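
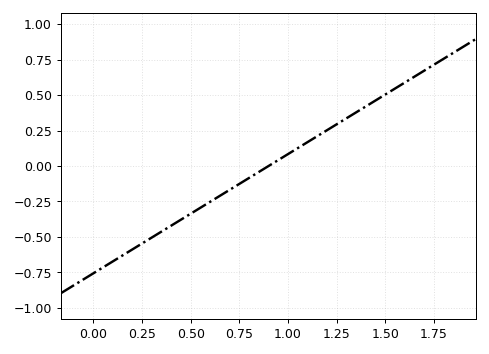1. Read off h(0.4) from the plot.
-0.42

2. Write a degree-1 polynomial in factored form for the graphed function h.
y = 0.84(x - 0.9)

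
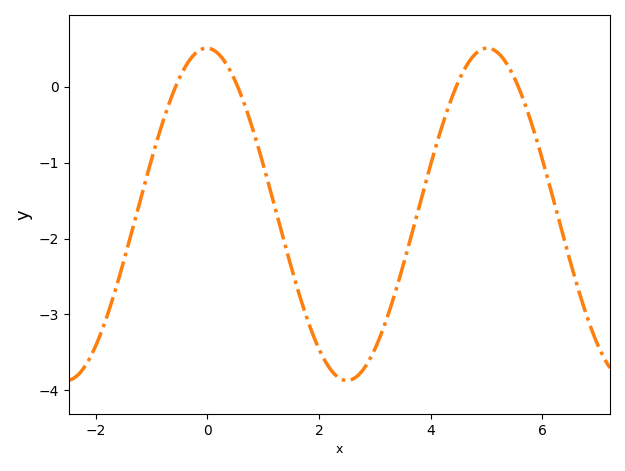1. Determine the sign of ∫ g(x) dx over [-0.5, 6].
negative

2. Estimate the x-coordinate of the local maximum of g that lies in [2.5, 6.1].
5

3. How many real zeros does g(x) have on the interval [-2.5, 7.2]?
4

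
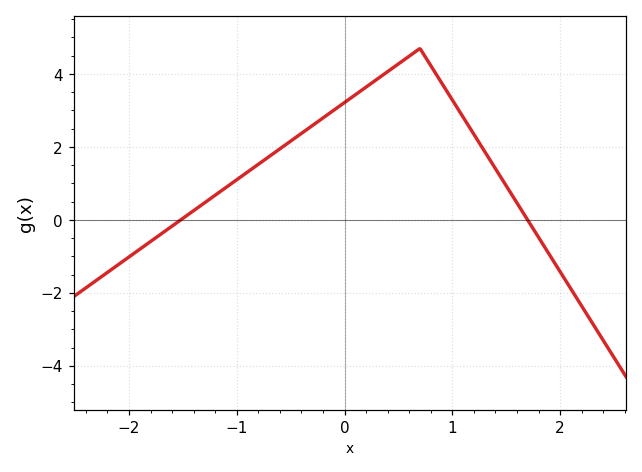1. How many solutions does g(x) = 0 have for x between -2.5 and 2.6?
2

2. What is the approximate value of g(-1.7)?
-0.38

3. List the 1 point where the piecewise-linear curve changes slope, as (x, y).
(0.7, 4.7)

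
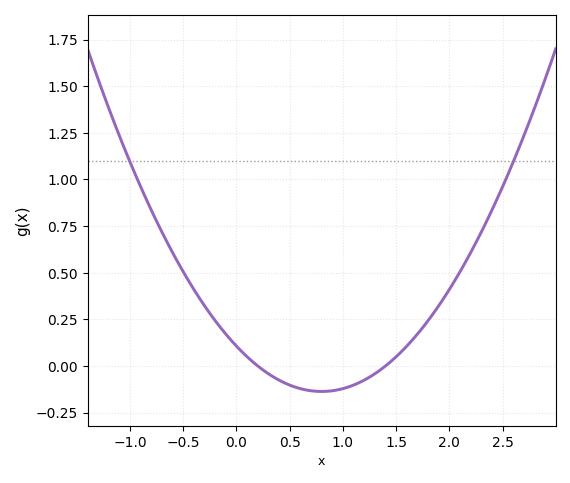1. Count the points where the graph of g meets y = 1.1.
2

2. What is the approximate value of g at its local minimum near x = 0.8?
-0.137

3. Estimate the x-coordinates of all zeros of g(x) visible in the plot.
0.2, 1.4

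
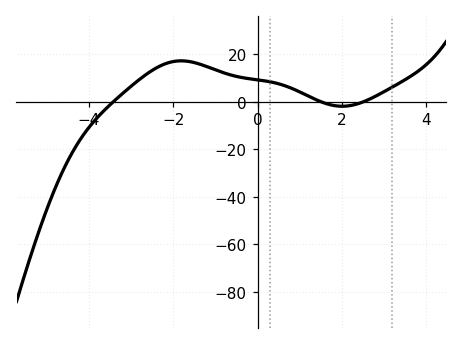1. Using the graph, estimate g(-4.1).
-13.2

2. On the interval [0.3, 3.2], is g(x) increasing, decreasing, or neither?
neither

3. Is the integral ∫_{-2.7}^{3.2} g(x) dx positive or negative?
positive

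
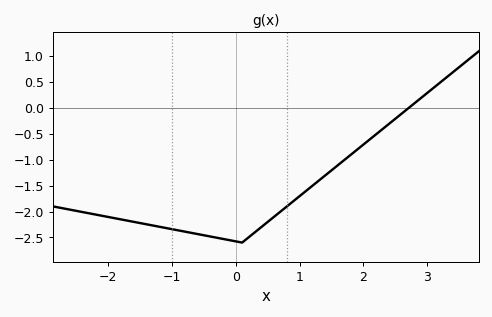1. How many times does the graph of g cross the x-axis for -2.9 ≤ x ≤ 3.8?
1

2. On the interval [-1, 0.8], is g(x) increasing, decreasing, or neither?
neither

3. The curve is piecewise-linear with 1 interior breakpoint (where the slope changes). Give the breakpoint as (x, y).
(0.1, -2.6)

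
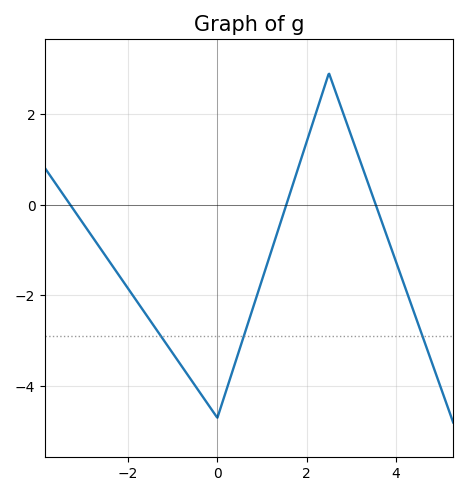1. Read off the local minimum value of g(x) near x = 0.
-4.6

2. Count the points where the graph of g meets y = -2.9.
3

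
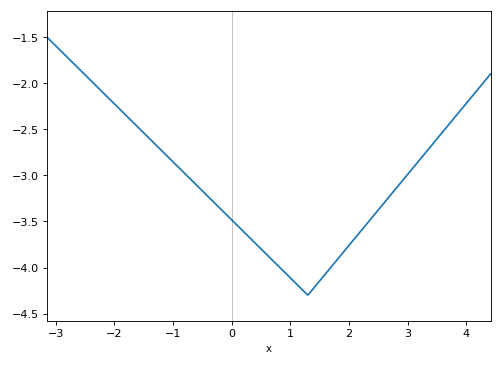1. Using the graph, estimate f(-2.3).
-2.05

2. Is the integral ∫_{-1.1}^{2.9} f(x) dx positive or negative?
negative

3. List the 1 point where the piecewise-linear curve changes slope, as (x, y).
(1.3, -4.3)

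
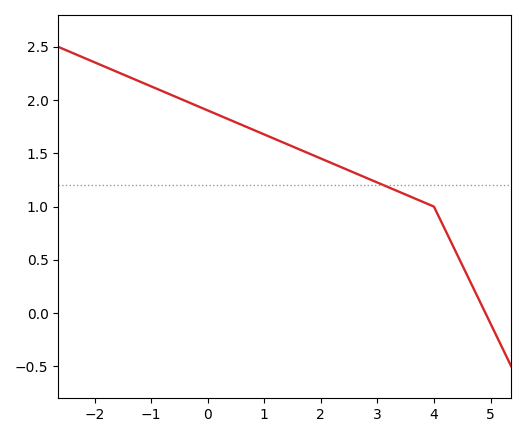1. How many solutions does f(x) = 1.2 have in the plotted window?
1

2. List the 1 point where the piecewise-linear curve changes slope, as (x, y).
(4, 1)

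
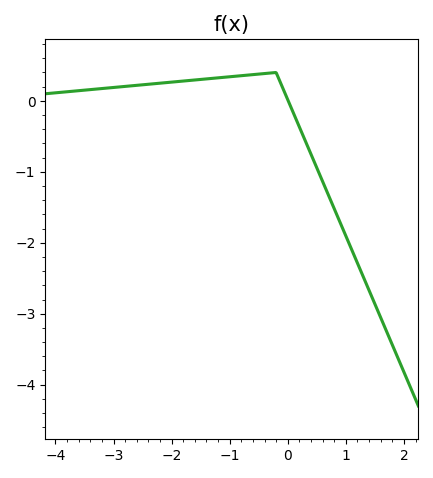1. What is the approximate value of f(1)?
-1.9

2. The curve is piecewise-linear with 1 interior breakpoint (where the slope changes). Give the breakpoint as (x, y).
(-0.2, 0.4)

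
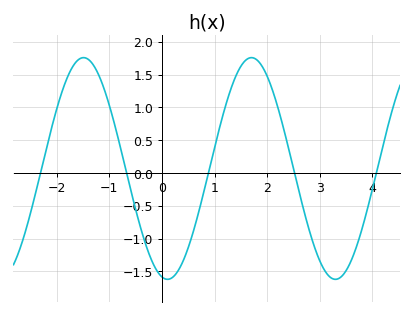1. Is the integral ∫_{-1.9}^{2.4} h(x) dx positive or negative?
positive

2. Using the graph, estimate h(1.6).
1.75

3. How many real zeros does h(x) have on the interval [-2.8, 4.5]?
5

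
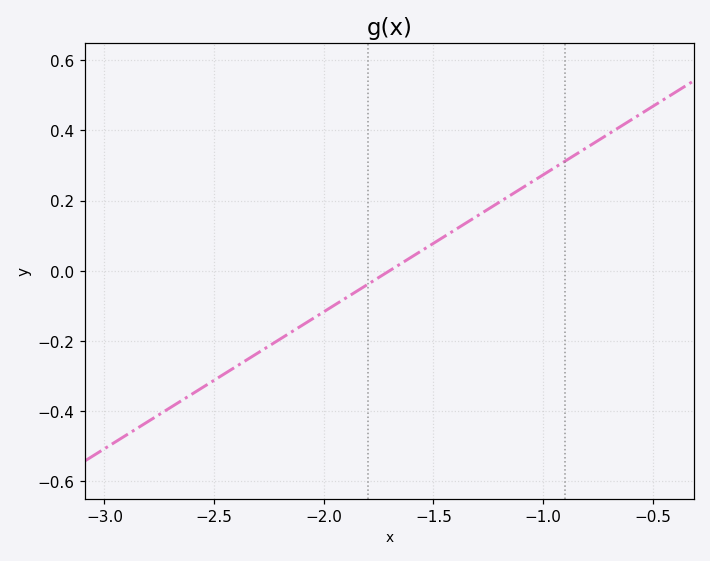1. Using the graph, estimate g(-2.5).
-0.312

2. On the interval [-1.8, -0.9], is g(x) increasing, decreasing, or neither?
increasing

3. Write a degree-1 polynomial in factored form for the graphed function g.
y = 0.39(x + 1.7)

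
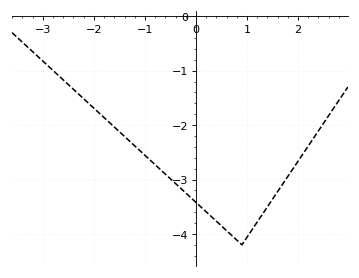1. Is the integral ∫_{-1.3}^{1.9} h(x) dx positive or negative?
negative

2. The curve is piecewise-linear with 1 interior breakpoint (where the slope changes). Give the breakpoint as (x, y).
(0.9, -4.2)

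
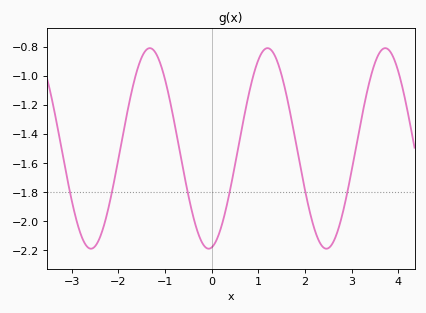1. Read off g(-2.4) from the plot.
-2.12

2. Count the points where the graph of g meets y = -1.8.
6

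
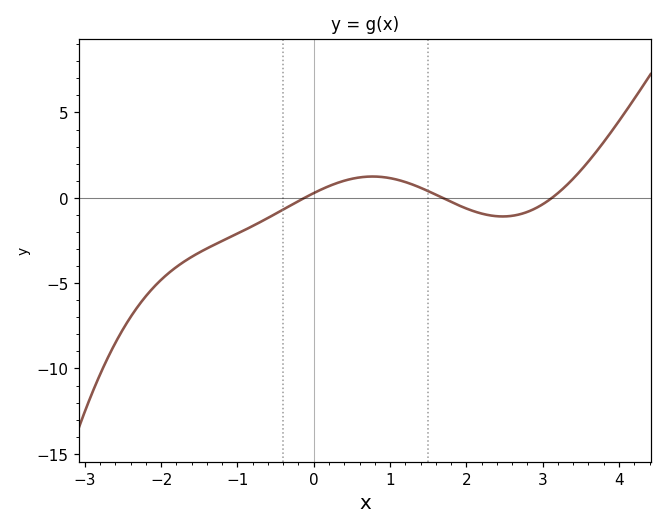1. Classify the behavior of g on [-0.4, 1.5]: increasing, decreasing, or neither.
neither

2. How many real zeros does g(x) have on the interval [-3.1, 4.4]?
3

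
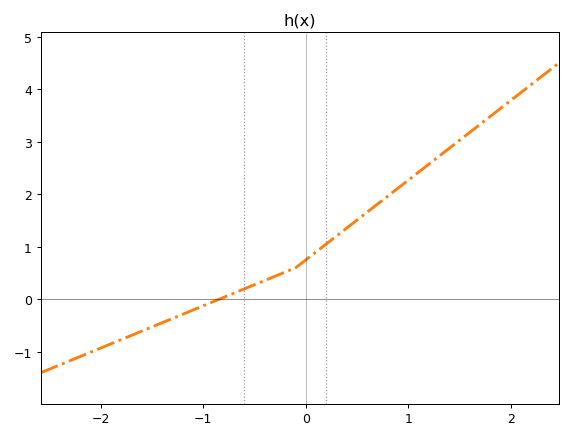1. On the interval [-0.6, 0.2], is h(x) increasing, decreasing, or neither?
increasing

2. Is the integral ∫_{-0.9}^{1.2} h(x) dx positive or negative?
positive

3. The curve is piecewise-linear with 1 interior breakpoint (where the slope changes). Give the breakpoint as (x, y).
(-0.1, 0.6)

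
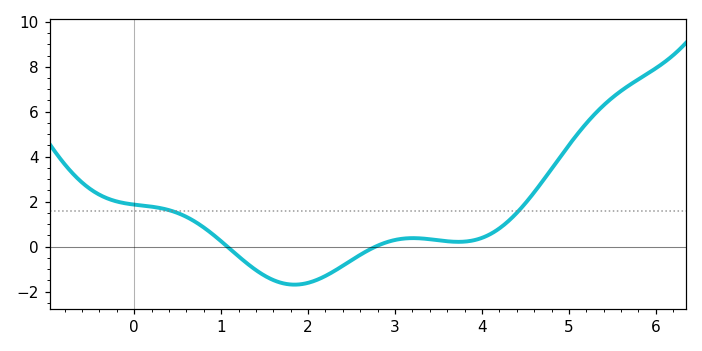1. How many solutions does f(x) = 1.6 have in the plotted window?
2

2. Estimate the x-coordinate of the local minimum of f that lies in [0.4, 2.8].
1.8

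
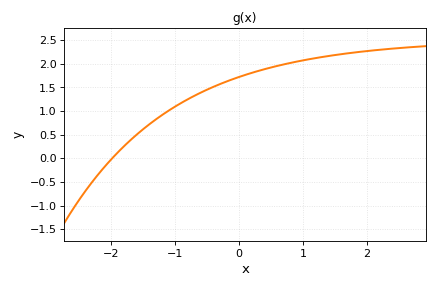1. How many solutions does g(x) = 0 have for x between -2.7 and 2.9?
1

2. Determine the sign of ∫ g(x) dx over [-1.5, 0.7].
positive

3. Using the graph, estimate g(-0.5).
1.45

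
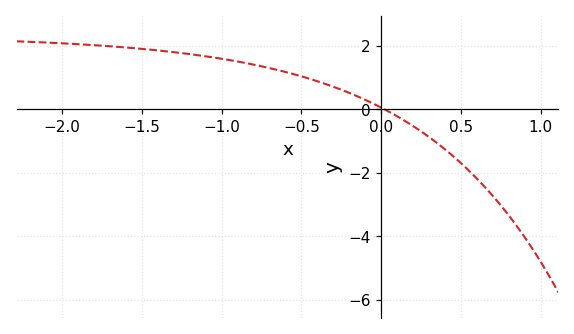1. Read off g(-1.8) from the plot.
2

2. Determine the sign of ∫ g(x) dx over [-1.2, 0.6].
positive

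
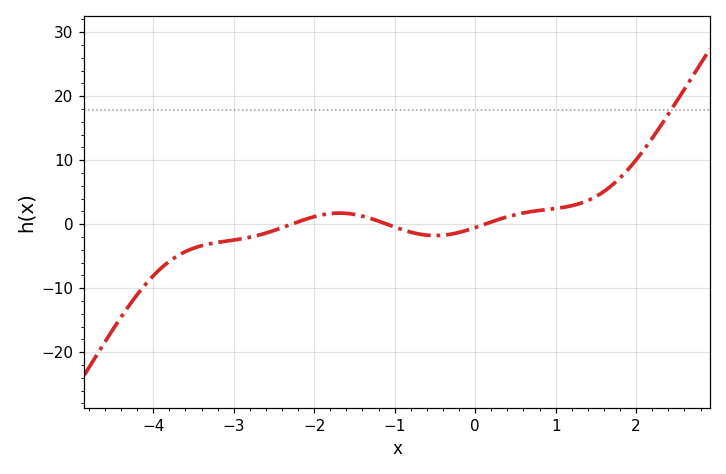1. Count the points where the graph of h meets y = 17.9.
1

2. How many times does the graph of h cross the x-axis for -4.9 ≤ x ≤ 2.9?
3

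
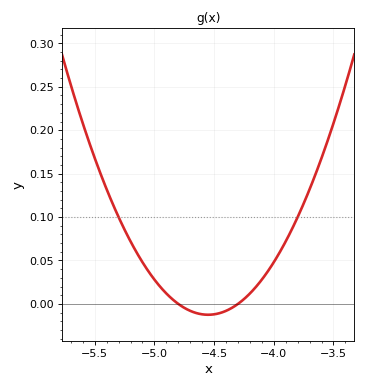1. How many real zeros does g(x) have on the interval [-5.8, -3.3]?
2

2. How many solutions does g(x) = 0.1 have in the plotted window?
2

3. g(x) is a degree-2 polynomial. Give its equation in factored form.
y = 0.2(x + 4.8)(x + 4.3)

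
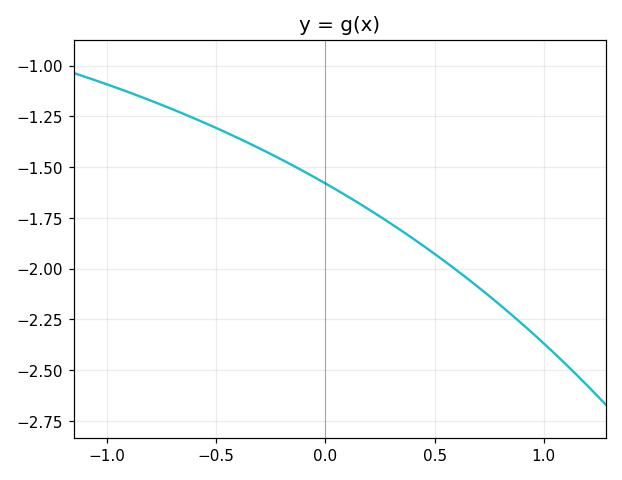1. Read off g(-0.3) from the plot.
-1.4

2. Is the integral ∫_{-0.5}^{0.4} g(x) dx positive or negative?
negative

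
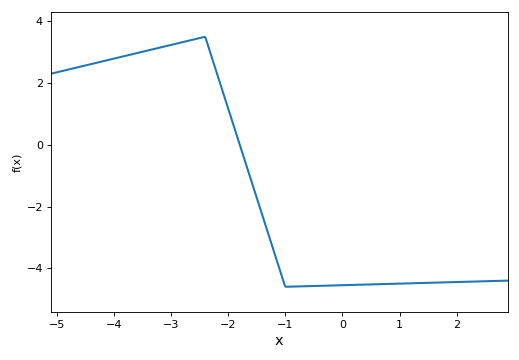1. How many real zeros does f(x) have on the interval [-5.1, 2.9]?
1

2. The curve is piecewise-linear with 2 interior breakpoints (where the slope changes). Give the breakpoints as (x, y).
(-2.4, 3.5); (-1, -4.6)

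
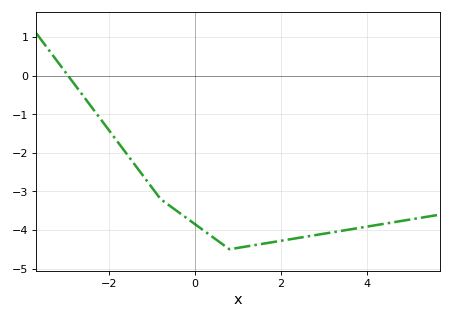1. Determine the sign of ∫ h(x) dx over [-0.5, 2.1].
negative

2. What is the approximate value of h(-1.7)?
-1.86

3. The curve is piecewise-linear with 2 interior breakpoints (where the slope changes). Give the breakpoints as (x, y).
(-0.8, -3.2); (0.8, -4.5)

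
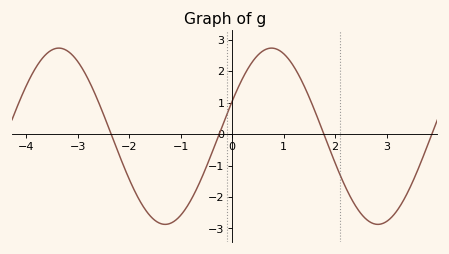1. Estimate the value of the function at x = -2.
-1.44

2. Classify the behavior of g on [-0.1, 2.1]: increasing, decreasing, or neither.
neither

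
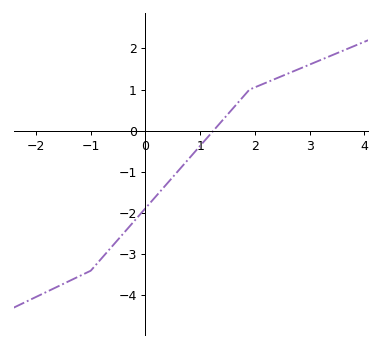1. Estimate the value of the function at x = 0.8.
-0.669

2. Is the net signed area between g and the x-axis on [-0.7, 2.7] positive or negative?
negative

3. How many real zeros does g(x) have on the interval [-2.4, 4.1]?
1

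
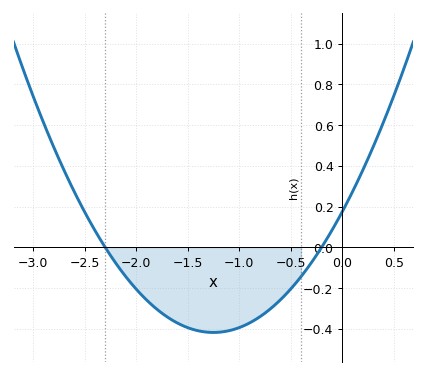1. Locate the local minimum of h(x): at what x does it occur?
-1.2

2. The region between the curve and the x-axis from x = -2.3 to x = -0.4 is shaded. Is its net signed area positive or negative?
negative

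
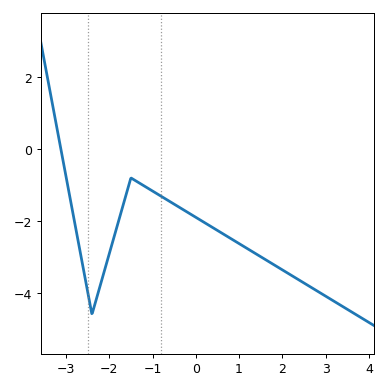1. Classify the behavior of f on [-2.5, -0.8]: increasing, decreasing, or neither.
neither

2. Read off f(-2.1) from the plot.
-3.33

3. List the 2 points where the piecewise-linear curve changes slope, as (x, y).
(-2.4, -4.6); (-1.5, -0.8)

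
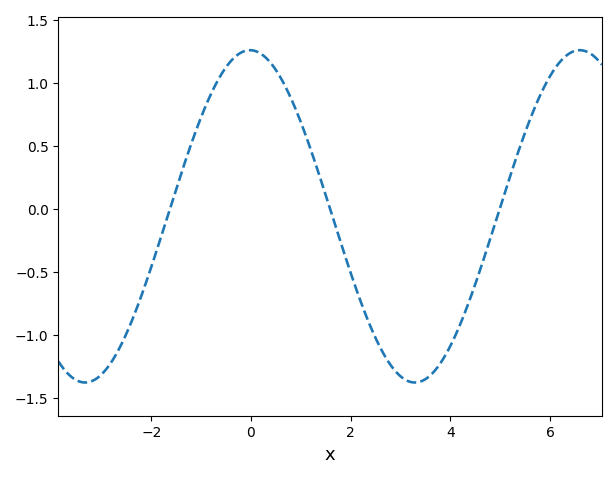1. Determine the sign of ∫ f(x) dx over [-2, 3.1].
positive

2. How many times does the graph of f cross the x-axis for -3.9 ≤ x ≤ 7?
3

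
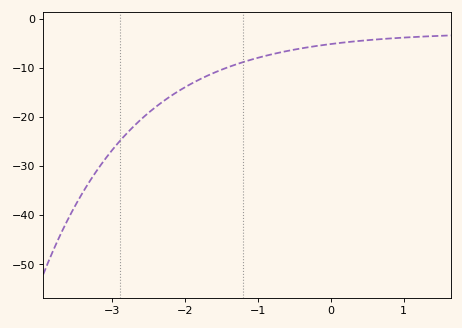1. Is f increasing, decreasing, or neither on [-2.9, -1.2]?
increasing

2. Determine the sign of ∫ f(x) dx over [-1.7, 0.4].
negative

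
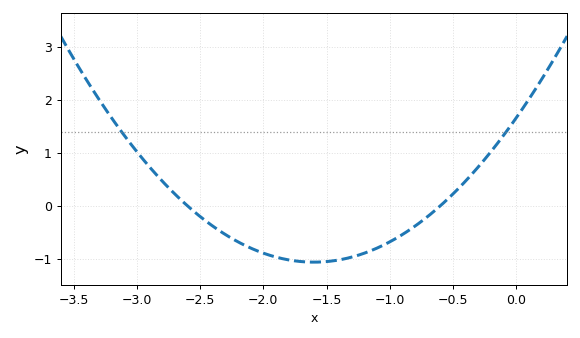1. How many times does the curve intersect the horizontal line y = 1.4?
2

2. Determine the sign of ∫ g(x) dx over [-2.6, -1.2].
negative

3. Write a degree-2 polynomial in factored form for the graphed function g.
y = 1.06(x + 2.6)(x + 0.6)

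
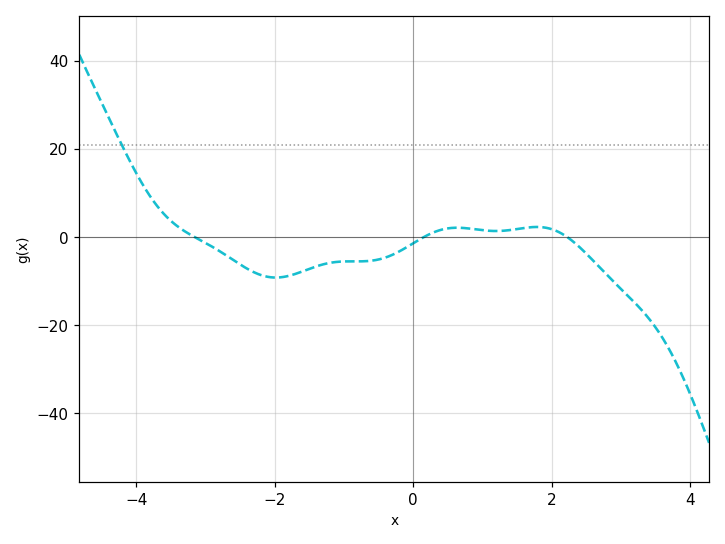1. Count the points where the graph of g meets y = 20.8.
1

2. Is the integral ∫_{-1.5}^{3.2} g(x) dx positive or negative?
negative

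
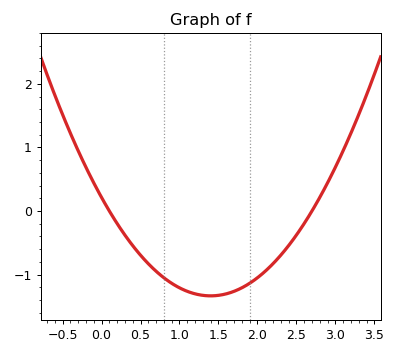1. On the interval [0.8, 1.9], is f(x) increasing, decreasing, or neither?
neither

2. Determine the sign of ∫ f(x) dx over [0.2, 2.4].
negative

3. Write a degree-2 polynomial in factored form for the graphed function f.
y = 0.79(x - 0.1)(x - 2.7)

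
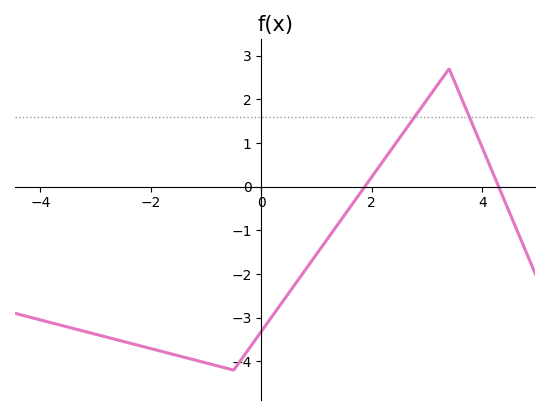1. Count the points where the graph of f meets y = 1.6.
2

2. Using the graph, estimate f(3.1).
2.2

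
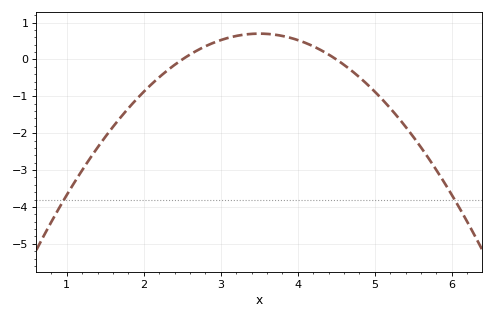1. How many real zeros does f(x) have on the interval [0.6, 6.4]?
2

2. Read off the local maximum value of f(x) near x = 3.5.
0.7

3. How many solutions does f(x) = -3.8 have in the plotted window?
2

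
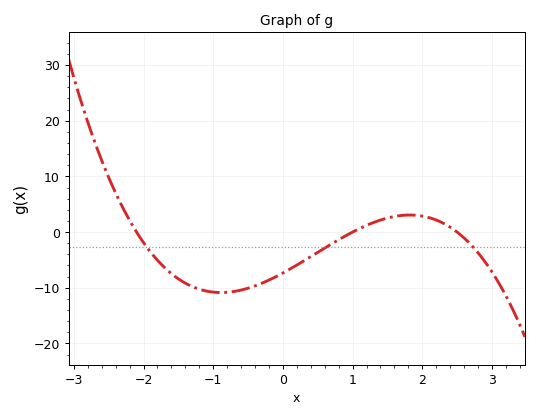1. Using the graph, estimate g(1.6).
2.8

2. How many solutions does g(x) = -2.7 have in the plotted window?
3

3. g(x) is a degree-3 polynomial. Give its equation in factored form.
y = -1.4(x + 2.1)(x - 1)(x - 2.5)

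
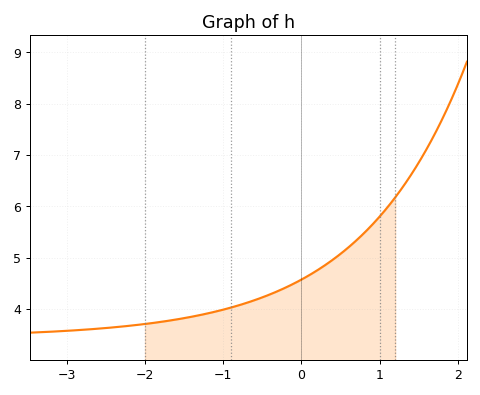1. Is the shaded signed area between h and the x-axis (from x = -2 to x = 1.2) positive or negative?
positive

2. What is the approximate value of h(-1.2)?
3.91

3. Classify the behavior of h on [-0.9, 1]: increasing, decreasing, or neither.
increasing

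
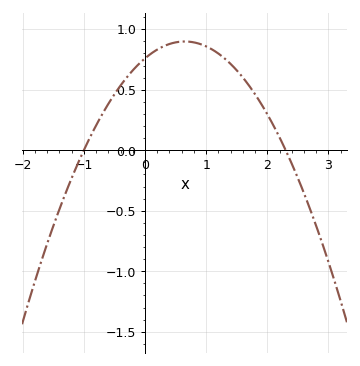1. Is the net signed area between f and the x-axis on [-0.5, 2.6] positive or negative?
positive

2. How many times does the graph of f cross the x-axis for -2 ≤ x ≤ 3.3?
2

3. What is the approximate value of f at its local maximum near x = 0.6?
0.898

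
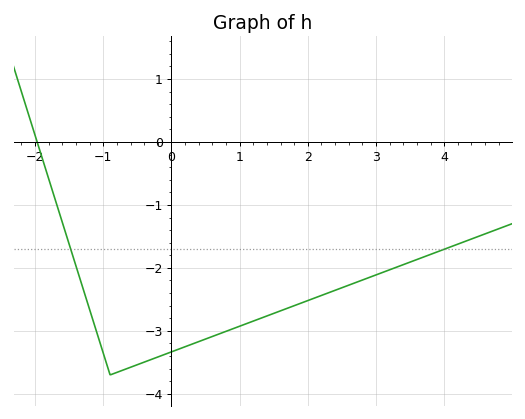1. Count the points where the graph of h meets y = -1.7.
2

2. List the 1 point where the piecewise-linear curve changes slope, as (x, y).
(-0.9, -3.7)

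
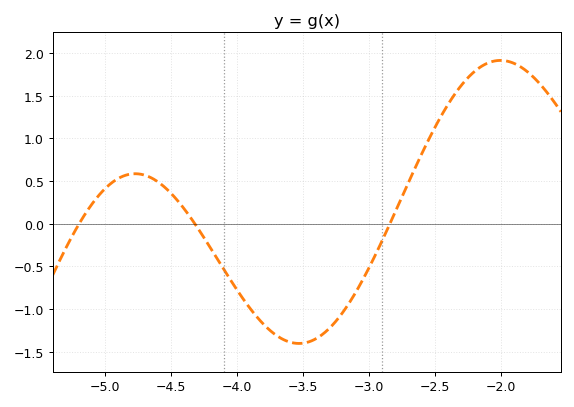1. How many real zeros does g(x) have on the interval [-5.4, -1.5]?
3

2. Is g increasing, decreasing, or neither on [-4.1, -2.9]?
neither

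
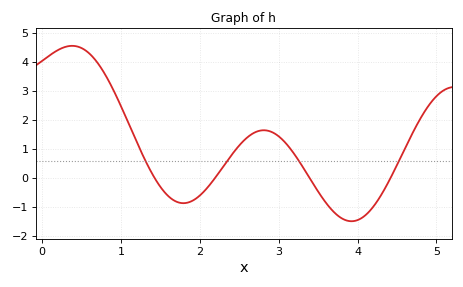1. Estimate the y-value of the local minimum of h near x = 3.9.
-1.49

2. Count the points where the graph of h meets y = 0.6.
4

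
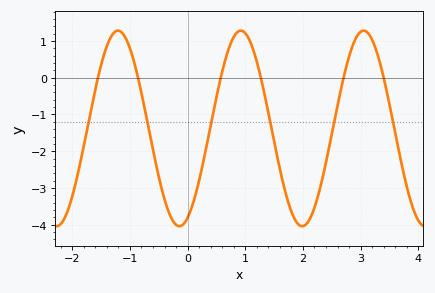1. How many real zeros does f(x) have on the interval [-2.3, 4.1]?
6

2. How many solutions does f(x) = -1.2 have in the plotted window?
6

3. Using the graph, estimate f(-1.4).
0.861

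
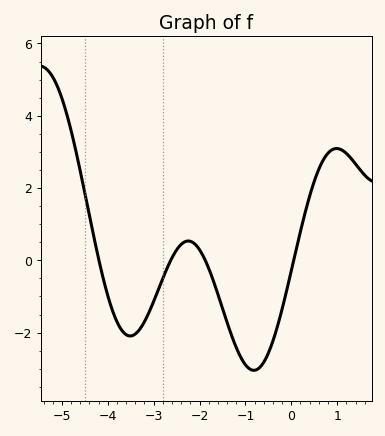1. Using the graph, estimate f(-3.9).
-1.4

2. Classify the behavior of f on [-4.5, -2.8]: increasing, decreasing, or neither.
neither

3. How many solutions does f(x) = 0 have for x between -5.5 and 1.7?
4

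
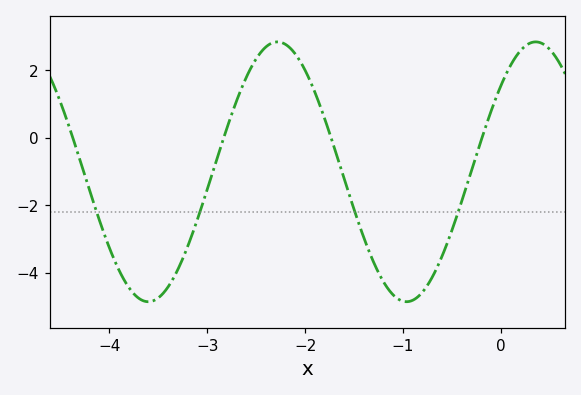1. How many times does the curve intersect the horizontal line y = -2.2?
4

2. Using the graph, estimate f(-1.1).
-4.66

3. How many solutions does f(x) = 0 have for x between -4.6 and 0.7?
4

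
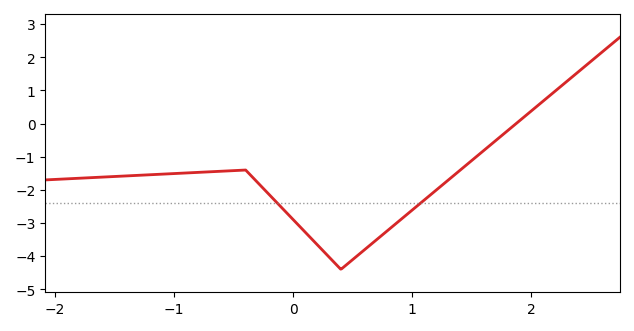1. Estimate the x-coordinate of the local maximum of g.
-0.402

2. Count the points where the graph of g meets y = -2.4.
2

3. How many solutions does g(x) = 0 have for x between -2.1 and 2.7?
1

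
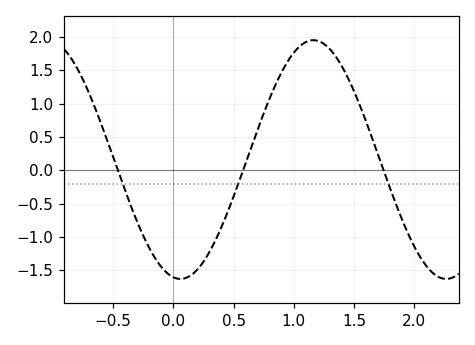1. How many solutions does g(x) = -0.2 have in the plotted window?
3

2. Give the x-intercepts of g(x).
-0.46, 0.579, 1.74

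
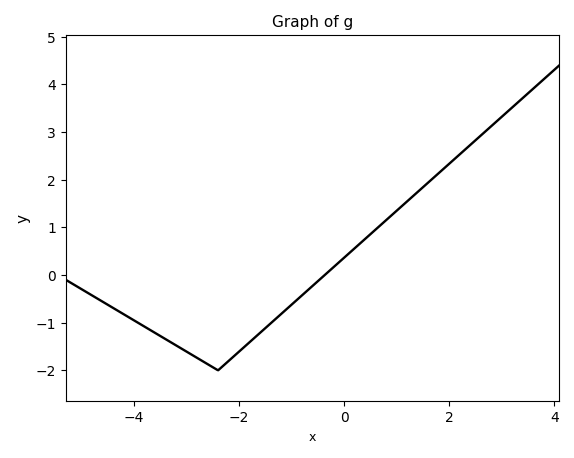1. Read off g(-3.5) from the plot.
-1.28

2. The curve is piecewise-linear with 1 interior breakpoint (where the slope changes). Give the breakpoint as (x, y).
(-2.4, -2)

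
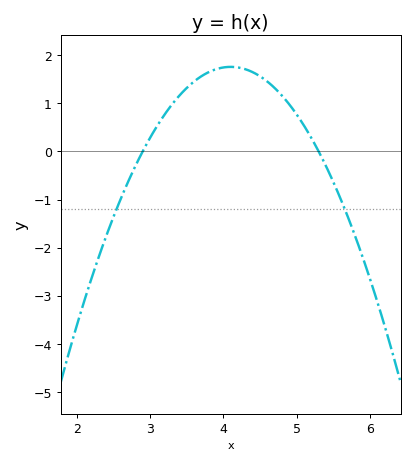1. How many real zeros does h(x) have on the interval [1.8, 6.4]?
2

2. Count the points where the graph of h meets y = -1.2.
2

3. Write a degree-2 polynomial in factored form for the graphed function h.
y = -1.22(x - 2.9)(x - 5.3)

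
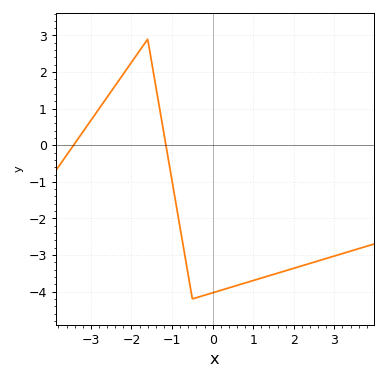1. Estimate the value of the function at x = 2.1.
-3.33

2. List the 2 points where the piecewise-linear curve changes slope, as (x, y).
(-1.6, 2.9); (-0.5, -4.2)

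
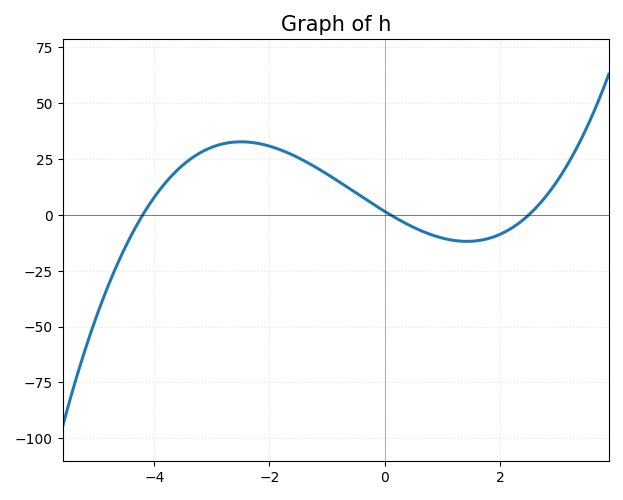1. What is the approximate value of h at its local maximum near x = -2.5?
32.7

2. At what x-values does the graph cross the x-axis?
-4.2, 0.1, 2.5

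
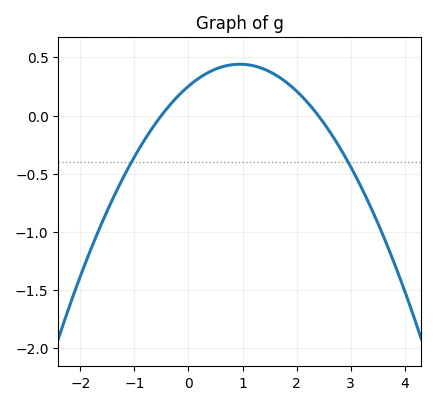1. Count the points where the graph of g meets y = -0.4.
2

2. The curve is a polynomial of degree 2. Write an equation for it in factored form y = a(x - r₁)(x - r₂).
y = -0.21(x + 0.5)(x - 2.4)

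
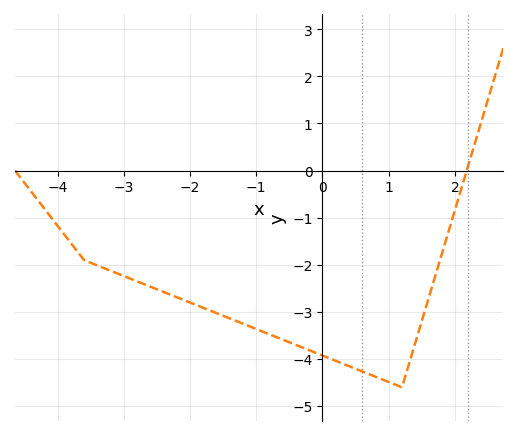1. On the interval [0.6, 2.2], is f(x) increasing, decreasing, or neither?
neither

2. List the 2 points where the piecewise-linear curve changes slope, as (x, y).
(-3.6, -1.9); (1.2, -4.6)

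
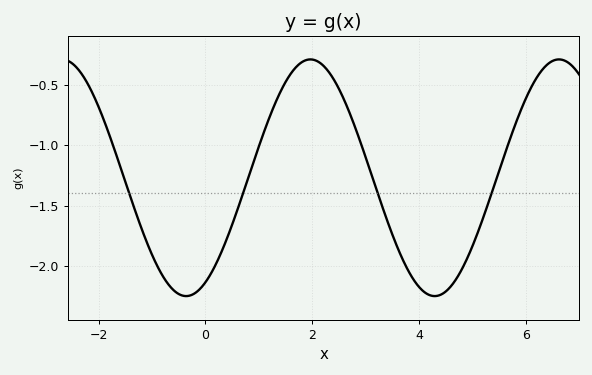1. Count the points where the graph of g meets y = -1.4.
4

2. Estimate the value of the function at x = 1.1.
-0.9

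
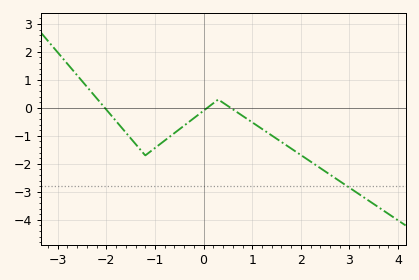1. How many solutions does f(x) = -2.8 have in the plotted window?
1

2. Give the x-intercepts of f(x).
-2, 0, 0.6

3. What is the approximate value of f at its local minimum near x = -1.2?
-1.7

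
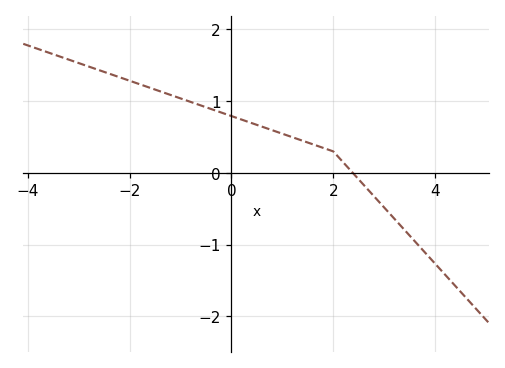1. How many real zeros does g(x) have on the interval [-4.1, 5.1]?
1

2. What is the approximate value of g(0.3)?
0.719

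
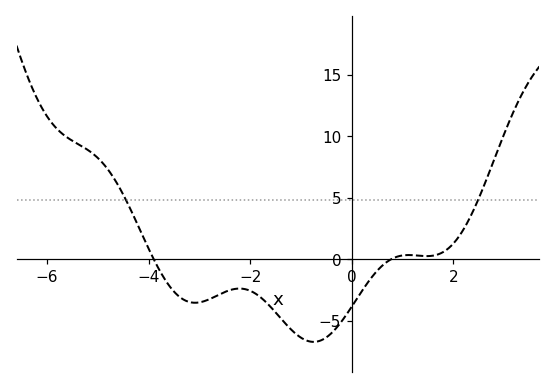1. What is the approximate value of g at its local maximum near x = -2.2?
-2.39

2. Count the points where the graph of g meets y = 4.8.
2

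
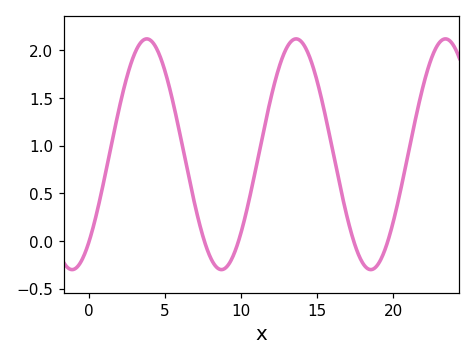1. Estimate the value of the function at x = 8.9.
-0.3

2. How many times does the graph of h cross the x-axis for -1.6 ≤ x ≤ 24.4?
5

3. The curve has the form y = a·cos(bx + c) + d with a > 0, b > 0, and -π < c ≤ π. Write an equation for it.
y = 1.21cos(0.64x - 2.4) + 0.91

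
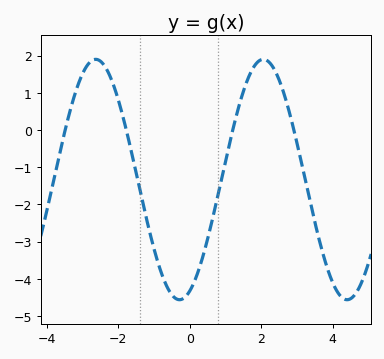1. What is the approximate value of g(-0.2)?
-4.54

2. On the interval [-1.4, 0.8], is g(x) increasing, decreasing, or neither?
neither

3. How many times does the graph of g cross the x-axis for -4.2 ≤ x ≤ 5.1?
4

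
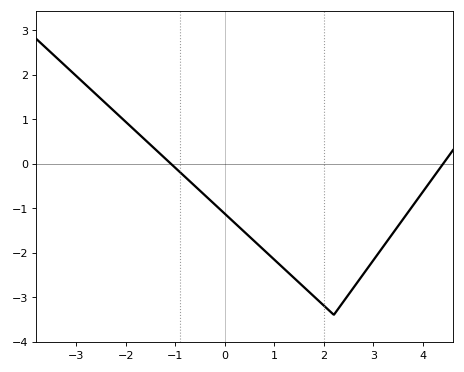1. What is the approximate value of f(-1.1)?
0.005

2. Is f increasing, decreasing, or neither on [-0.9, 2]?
decreasing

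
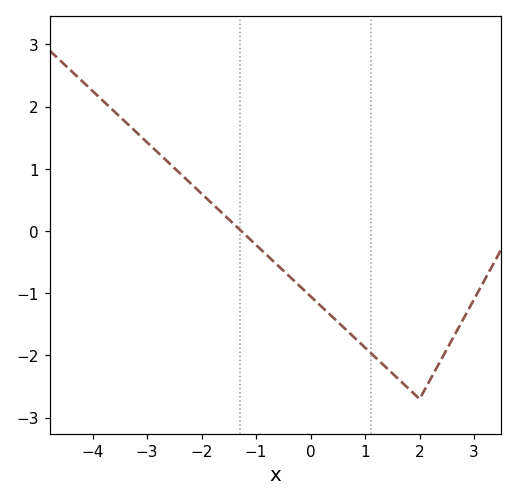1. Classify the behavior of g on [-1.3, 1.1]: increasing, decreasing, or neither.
decreasing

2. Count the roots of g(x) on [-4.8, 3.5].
1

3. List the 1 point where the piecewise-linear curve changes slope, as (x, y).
(2, -2.7)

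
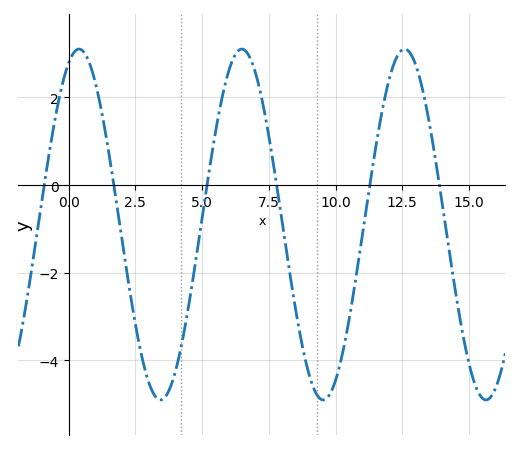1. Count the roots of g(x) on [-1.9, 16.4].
6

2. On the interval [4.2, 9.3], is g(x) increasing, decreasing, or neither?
neither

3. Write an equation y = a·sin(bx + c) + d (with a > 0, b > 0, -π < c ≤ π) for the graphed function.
y = 4sin(1.03x + 1.17) - 0.9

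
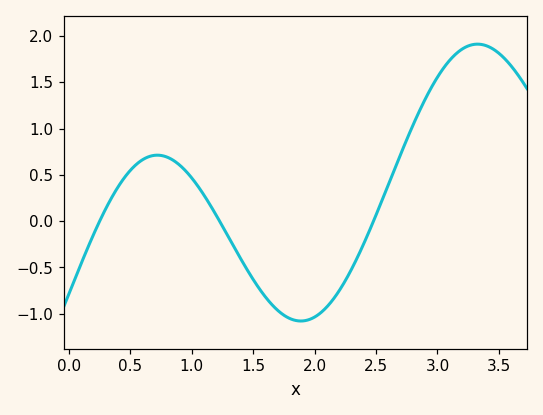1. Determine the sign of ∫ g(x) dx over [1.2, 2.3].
negative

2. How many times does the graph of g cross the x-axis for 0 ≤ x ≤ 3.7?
3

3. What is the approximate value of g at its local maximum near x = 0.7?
0.7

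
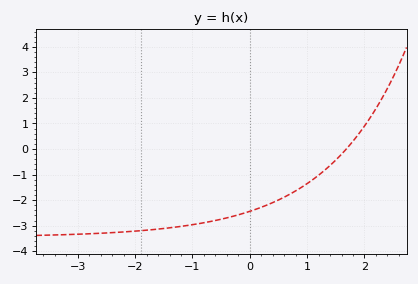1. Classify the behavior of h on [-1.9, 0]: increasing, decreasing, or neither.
increasing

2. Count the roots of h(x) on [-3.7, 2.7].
1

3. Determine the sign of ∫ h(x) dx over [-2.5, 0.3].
negative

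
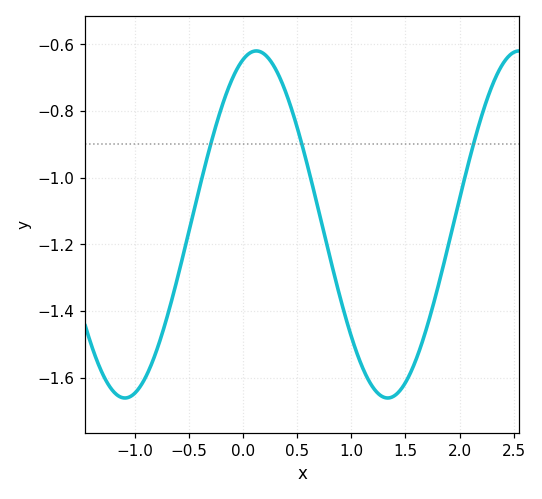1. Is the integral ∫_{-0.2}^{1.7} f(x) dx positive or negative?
negative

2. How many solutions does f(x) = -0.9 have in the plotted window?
3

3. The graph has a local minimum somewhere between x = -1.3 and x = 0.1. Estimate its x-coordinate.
-1.09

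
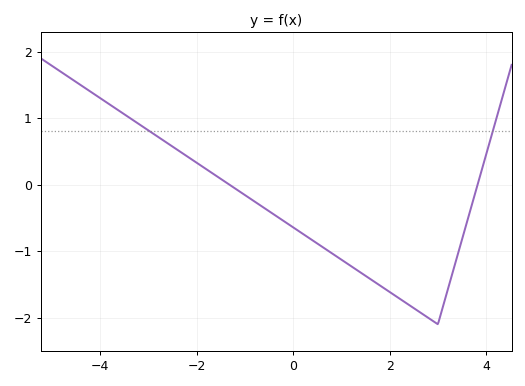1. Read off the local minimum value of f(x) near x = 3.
-2.1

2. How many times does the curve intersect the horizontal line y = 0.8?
2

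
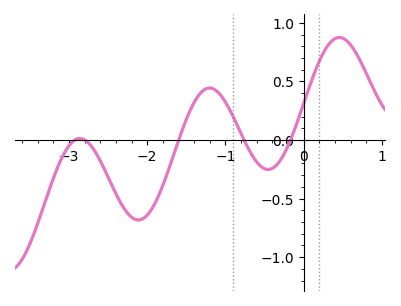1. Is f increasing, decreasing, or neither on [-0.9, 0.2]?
neither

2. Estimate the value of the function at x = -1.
0.3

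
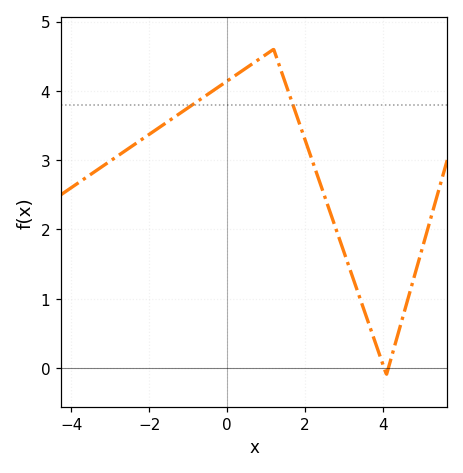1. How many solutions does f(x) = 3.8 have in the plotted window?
2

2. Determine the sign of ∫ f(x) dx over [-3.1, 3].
positive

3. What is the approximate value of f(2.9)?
1.84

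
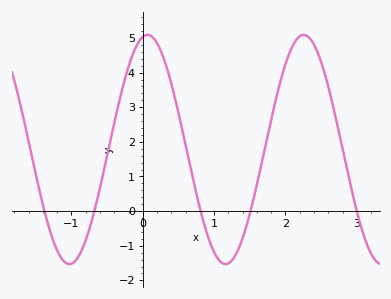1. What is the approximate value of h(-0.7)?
-0.163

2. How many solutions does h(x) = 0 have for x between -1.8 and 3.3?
5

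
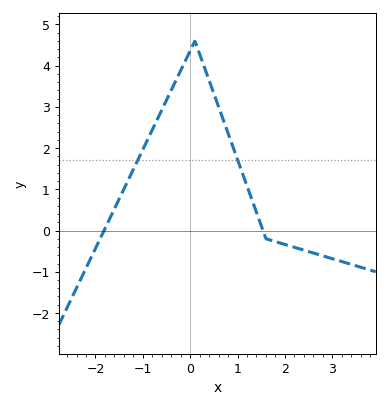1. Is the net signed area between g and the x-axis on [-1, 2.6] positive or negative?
positive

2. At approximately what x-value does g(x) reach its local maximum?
0.098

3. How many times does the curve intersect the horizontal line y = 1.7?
2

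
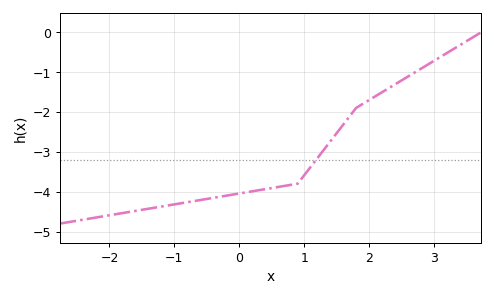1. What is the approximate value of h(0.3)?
-4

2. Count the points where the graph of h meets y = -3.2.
1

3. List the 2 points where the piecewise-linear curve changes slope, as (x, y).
(0.9, -3.8); (1.8, -1.9)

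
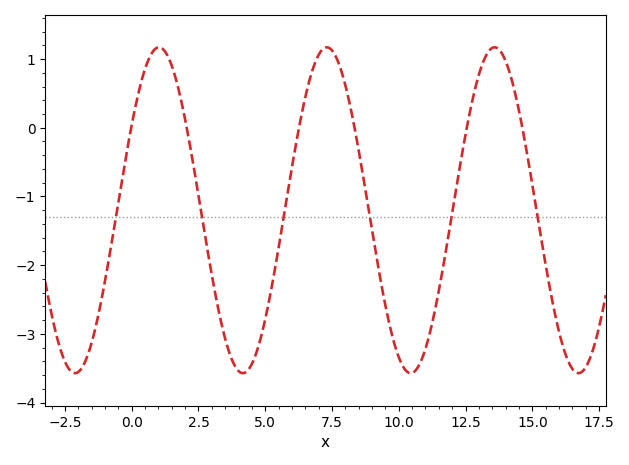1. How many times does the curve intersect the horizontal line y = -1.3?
6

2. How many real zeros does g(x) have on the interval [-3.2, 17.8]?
6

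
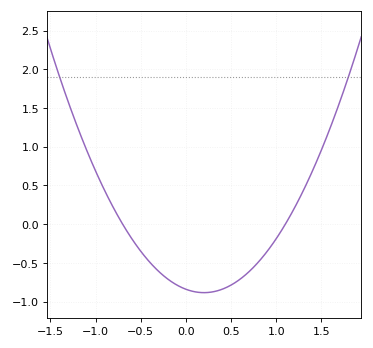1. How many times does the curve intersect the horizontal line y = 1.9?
2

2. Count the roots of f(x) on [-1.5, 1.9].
2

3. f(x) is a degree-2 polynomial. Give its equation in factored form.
y = 1.09(x + 0.7)(x - 1.1)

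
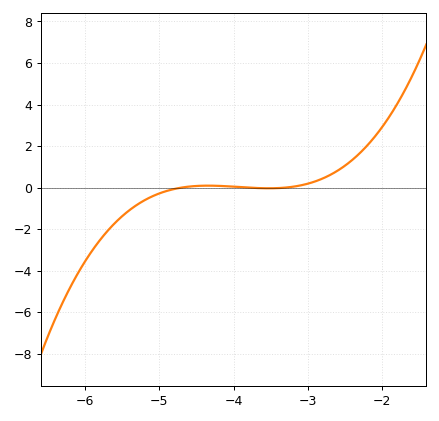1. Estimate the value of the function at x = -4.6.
0.048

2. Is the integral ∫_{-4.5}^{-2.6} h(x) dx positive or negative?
positive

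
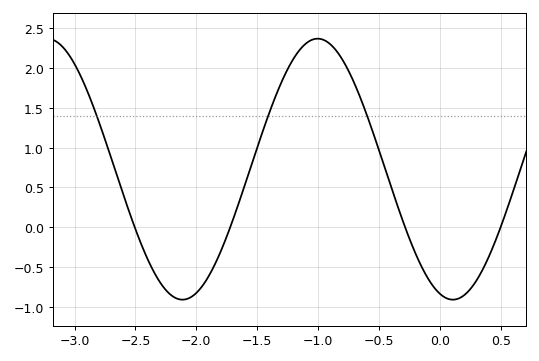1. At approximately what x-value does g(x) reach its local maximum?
-1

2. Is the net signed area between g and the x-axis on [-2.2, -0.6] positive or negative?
positive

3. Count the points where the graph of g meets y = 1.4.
3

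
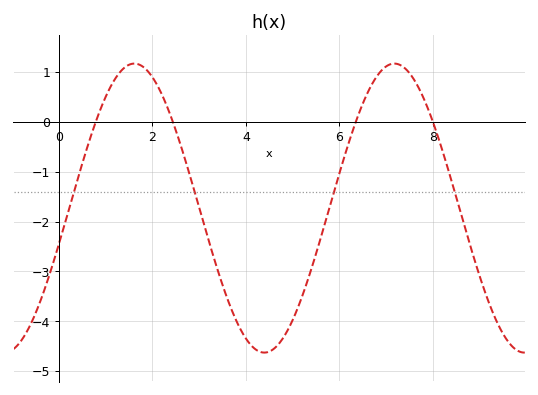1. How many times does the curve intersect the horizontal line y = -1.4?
4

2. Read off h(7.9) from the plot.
0.245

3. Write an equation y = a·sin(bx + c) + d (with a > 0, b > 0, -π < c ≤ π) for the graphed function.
y = 2.9sin(1.13x - 0.252) - 1.73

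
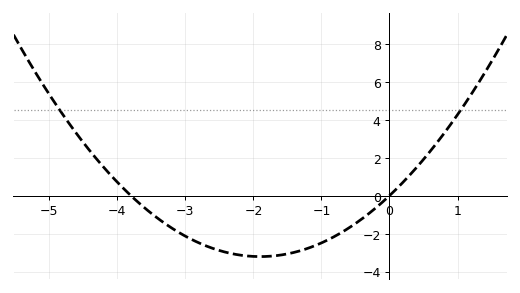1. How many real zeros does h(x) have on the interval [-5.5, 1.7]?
2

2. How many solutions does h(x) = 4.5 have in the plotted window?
2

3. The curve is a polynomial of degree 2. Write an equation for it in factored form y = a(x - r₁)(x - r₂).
y = 0.89(x + 3.8)(x - 0)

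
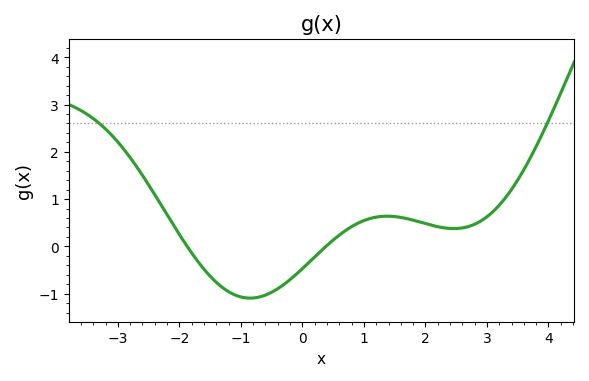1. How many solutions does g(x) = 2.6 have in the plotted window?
2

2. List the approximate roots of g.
-1.8, 0.4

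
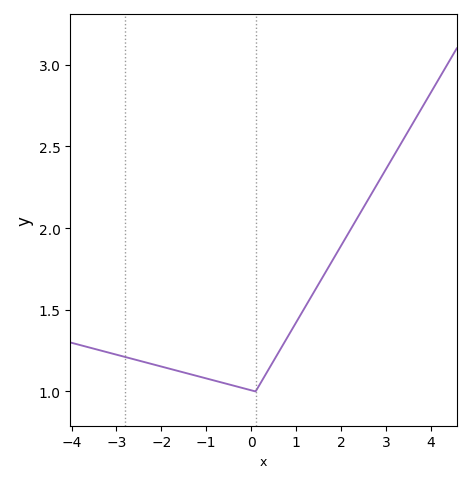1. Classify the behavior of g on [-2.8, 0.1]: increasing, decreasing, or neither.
decreasing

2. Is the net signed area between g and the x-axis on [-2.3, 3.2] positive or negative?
positive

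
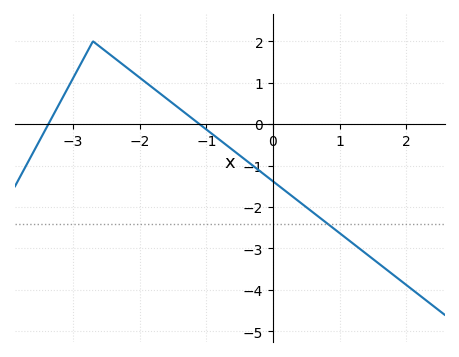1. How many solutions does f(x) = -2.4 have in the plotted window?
1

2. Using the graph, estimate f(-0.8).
-0.379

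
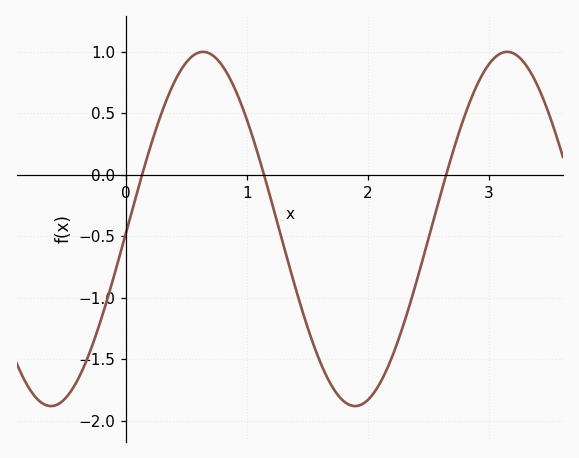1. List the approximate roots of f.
0.1, 1.1, 2.6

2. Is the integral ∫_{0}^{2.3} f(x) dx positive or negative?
negative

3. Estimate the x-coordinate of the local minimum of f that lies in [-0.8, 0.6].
-0.6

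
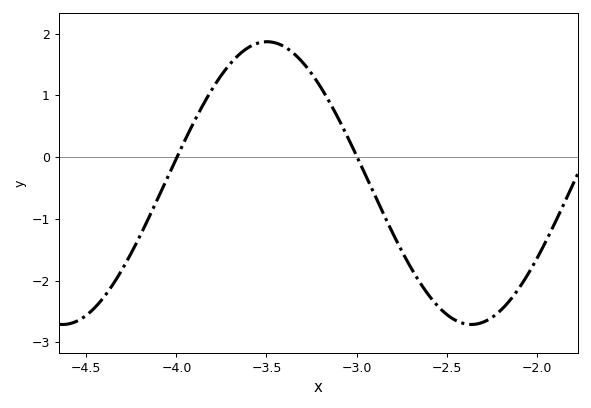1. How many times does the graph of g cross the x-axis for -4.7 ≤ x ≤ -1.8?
2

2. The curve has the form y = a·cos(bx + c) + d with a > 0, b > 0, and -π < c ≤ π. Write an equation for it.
y = 2.29cos(2.77x - 2.88) - 0.42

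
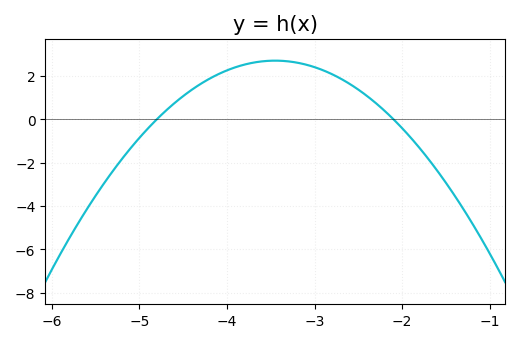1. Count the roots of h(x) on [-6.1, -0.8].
2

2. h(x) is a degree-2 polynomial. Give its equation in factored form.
y = -1.48(x + 4.8)(x + 2.1)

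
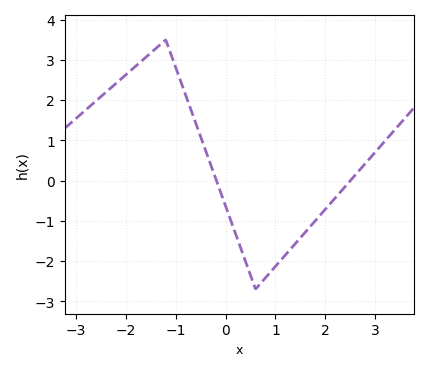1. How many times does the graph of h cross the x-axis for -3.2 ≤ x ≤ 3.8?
2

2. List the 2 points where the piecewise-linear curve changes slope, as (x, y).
(-1.2, 3.5); (0.6, -2.7)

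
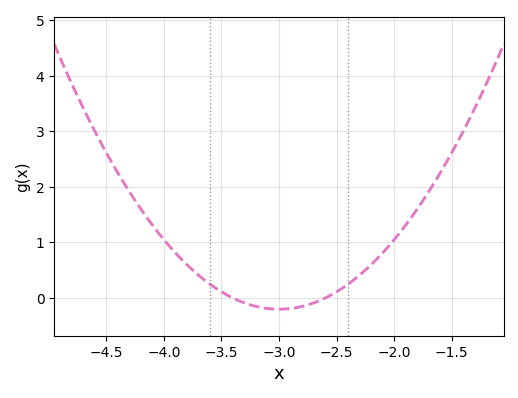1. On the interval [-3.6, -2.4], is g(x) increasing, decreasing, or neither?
neither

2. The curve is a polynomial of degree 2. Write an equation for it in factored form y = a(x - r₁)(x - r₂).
y = 1.25(x + 3.4)(x + 2.6)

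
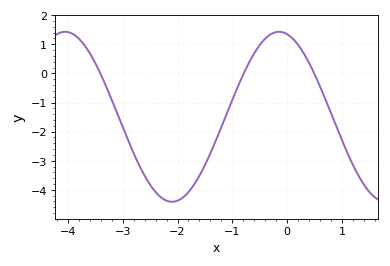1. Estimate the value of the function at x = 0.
1.35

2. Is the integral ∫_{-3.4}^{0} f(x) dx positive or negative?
negative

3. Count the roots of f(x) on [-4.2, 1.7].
3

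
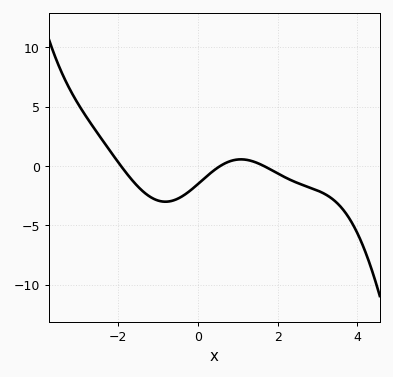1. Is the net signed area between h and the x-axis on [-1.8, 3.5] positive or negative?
negative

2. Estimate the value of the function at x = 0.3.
-0.64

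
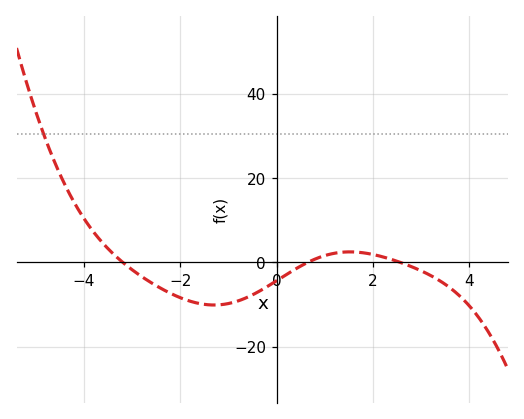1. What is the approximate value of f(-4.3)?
16.2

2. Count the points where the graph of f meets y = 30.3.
1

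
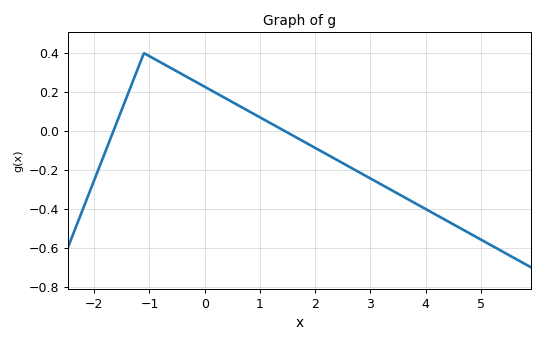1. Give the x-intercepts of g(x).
-1.6, 1.4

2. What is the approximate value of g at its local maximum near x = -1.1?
0.4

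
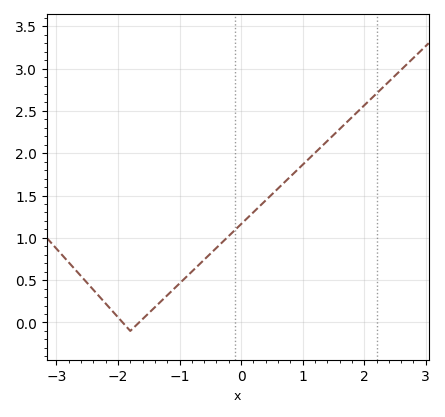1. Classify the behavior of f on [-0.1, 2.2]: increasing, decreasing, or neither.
increasing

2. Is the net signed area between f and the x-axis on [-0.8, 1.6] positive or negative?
positive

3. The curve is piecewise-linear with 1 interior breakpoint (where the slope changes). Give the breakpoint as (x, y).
(-1.8, -0.1)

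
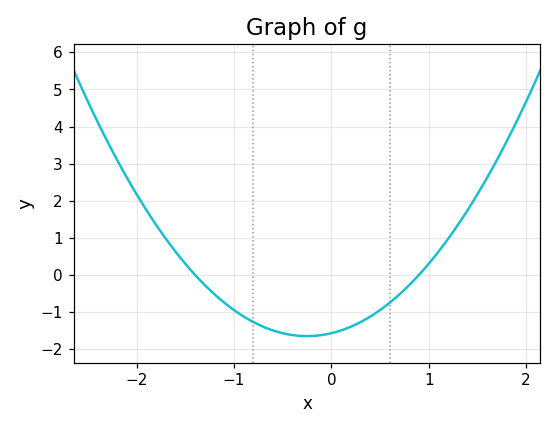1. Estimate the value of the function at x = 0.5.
-0.9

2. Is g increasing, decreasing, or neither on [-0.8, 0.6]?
neither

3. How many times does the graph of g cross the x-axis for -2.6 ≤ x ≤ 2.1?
2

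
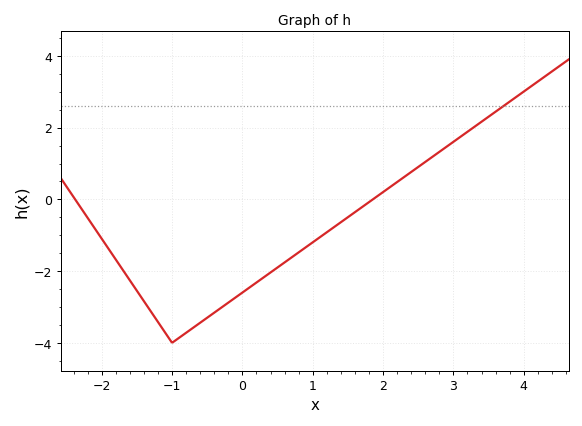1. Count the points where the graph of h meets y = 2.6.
1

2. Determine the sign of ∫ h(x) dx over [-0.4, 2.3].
negative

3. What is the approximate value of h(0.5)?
-1.9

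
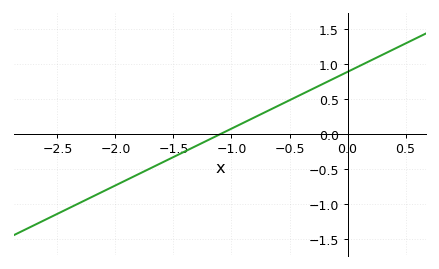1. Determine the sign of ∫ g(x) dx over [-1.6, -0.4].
positive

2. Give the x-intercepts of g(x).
-1.1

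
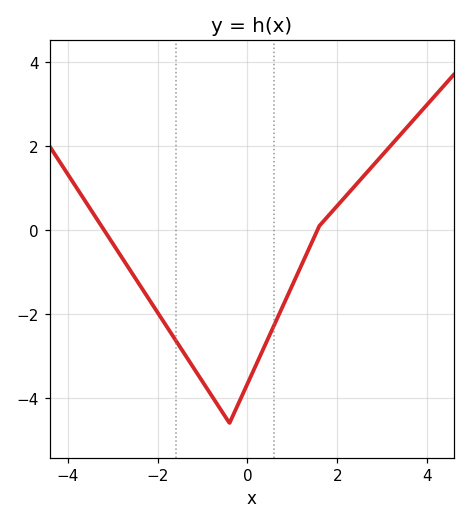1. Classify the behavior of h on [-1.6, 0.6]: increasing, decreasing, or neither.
neither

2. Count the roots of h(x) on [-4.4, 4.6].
2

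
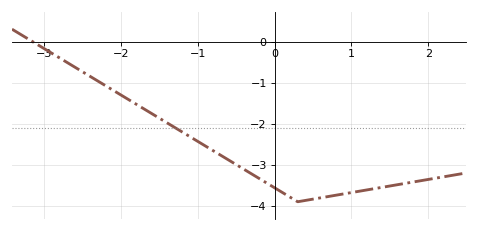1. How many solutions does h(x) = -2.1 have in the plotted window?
1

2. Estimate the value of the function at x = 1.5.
-3.52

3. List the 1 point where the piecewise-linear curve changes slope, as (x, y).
(0.3, -3.9)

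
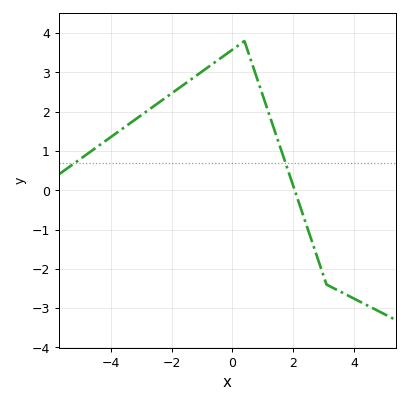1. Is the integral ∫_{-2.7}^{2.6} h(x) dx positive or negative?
positive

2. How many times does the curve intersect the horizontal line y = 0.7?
2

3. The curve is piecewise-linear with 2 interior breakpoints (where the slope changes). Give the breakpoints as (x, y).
(0.4, 3.8); (3.1, -2.4)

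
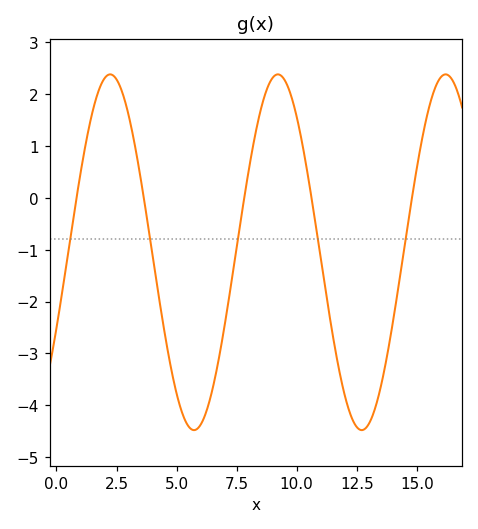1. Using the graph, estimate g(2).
2.3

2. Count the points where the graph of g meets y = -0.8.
5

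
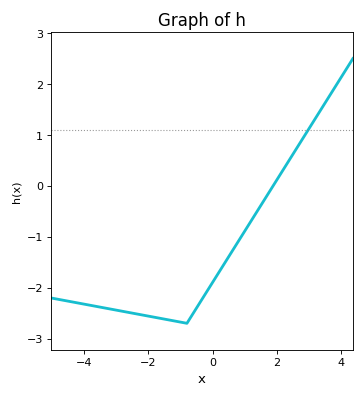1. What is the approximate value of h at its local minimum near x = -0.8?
-2.7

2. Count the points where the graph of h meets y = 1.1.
1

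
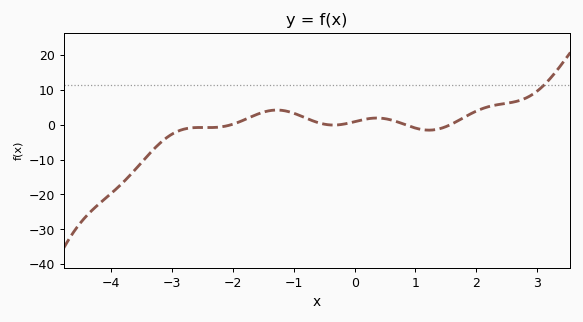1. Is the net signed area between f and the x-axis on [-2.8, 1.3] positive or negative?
positive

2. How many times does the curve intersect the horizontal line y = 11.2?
1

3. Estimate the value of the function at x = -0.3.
0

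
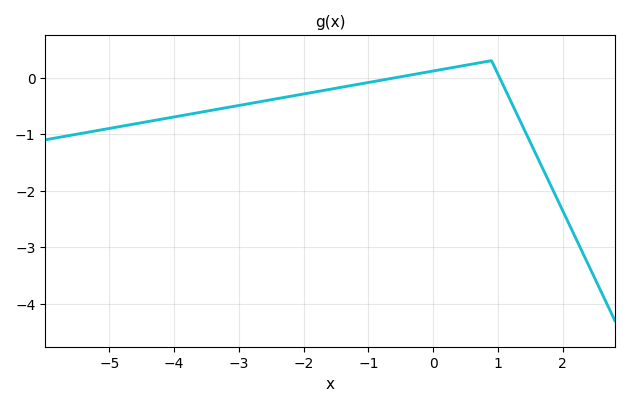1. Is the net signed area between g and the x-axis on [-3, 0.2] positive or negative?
negative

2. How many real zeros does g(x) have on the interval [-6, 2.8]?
2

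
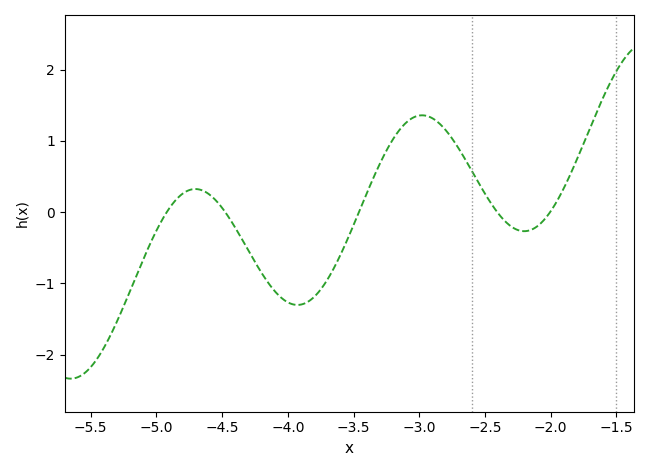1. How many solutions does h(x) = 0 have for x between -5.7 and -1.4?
5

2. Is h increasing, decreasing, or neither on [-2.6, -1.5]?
neither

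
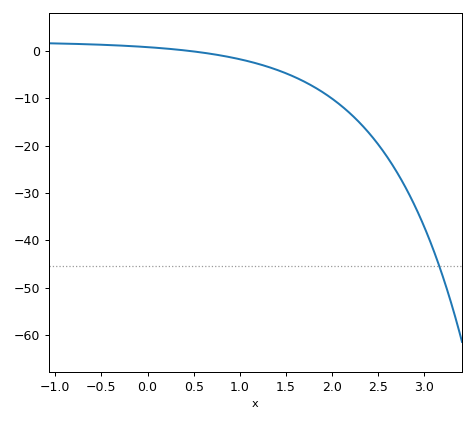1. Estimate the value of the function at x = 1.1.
-2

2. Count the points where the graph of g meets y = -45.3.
1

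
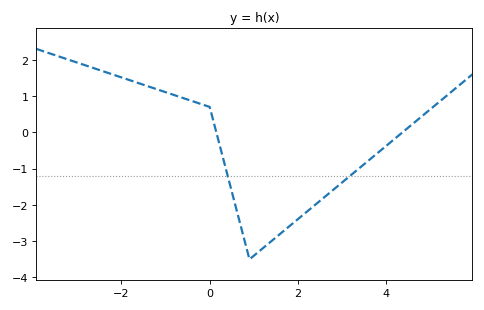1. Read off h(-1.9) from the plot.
1.5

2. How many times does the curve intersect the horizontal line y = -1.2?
2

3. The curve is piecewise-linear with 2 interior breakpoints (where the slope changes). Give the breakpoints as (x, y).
(0, 0.7); (0.9, -3.5)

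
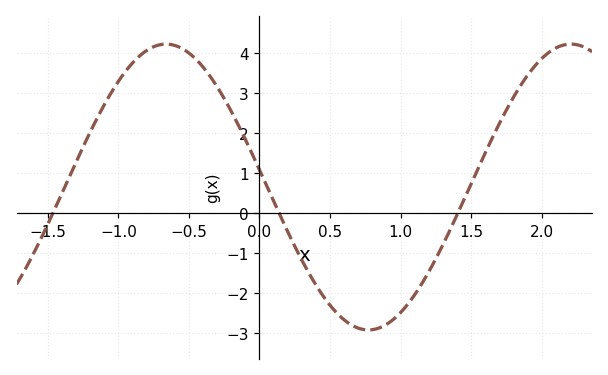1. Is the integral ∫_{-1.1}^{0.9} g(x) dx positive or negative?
positive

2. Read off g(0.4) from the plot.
-1.81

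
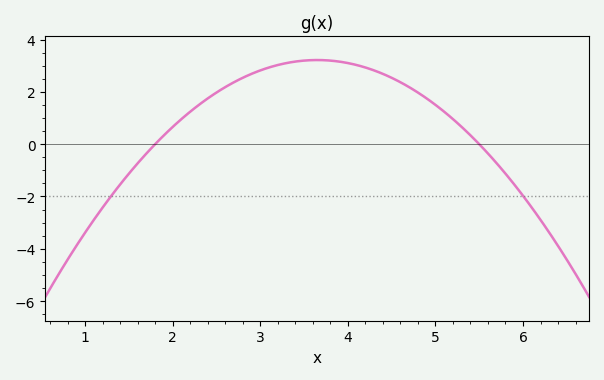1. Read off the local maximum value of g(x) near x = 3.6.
3.2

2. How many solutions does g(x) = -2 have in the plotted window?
2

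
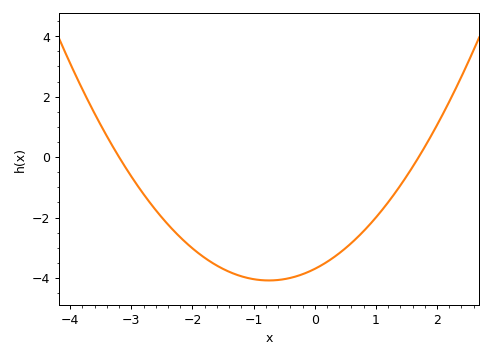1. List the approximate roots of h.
-3.2, 1.7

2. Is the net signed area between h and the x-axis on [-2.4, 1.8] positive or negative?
negative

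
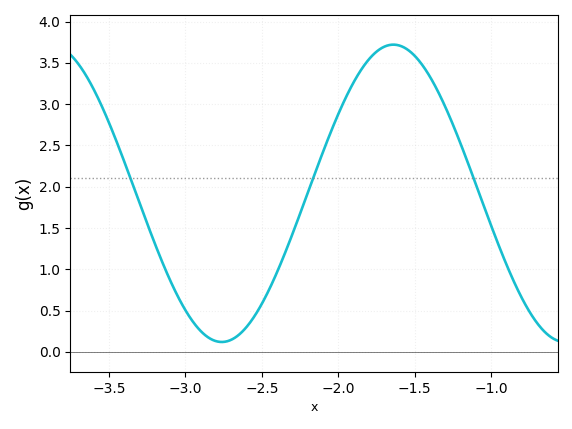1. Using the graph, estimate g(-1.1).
2.05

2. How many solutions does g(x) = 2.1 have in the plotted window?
3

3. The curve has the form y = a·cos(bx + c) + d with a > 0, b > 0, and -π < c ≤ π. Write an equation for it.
y = 1.8cos(2.8x - 1.7) + 1.92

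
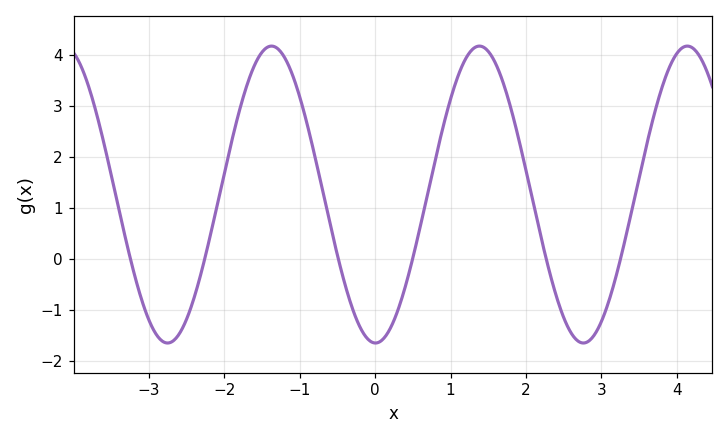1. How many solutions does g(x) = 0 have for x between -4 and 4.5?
6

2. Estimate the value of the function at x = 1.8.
2.9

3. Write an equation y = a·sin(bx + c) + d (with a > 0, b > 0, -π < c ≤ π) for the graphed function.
y = 2.91sin(2.3x - 1.6) + 1.26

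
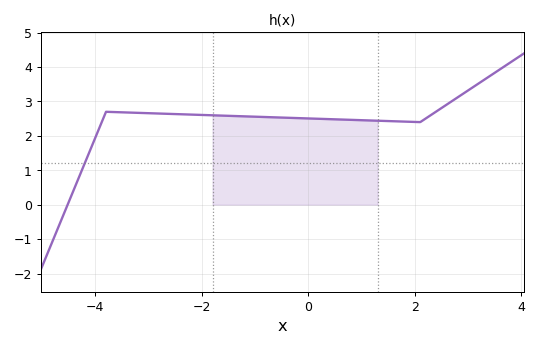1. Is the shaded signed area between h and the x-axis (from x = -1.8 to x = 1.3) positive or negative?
positive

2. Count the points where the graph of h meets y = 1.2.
1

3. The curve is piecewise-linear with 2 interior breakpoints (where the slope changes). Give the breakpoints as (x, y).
(-3.8, 2.7); (2.1, 2.4)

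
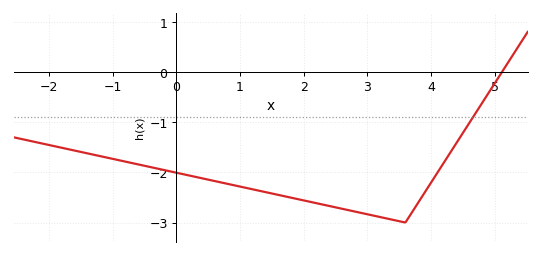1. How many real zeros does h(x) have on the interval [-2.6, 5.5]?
1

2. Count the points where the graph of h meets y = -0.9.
1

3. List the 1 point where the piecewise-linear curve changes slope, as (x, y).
(3.6, -3)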